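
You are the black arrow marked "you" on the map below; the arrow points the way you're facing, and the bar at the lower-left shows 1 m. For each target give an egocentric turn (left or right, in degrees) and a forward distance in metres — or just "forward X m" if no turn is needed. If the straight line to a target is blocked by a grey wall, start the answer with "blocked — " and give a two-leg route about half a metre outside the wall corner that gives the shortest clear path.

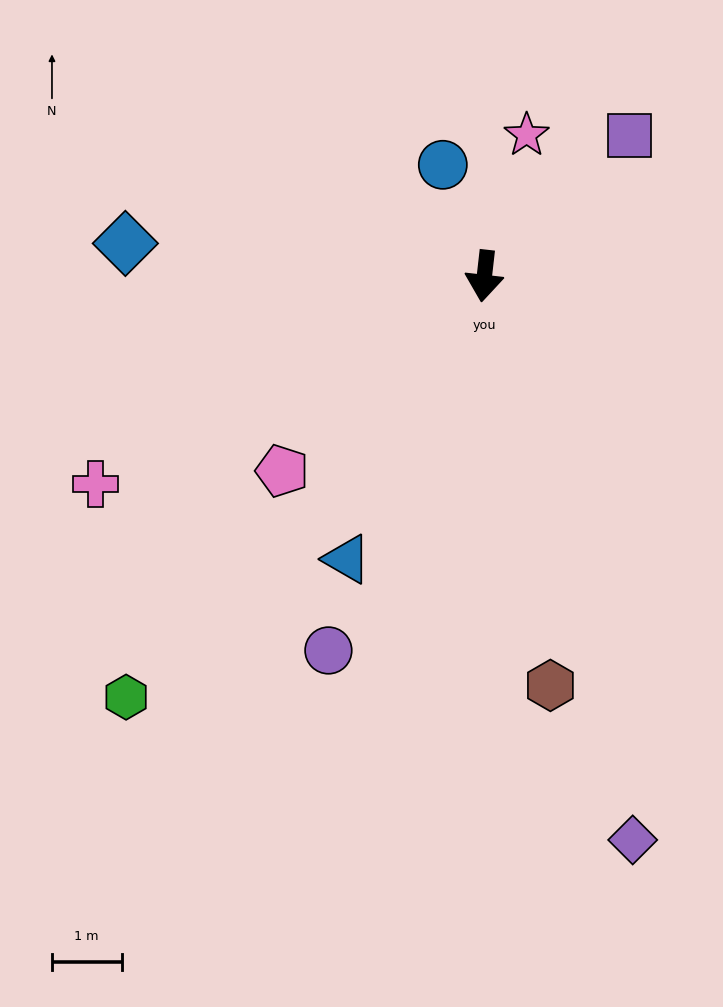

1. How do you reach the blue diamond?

turn right 89°, forward 5.2 m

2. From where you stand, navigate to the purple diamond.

turn left 21°, forward 8.4 m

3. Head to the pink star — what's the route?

turn left 170°, forward 2.1 m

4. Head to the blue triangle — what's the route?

turn right 19°, forward 4.5 m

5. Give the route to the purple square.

turn left 141°, forward 2.9 m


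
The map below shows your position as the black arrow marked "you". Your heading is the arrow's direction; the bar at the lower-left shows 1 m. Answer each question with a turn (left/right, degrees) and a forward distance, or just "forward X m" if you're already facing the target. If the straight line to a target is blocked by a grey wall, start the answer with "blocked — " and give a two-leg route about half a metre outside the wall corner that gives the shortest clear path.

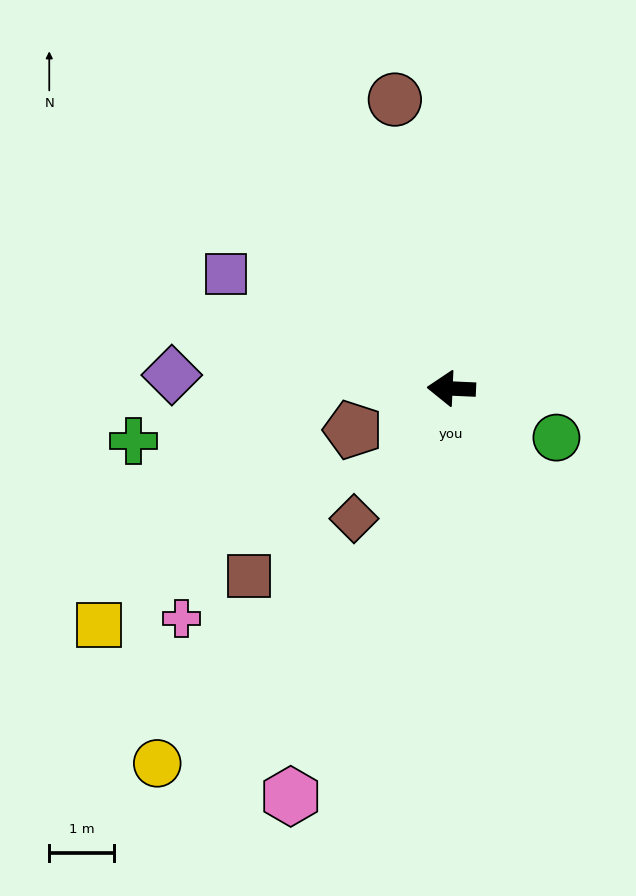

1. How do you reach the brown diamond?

turn left 56°, forward 2.5 m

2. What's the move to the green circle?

turn left 158°, forward 1.8 m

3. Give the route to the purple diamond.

forward 4.3 m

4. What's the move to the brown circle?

turn right 76°, forward 4.6 m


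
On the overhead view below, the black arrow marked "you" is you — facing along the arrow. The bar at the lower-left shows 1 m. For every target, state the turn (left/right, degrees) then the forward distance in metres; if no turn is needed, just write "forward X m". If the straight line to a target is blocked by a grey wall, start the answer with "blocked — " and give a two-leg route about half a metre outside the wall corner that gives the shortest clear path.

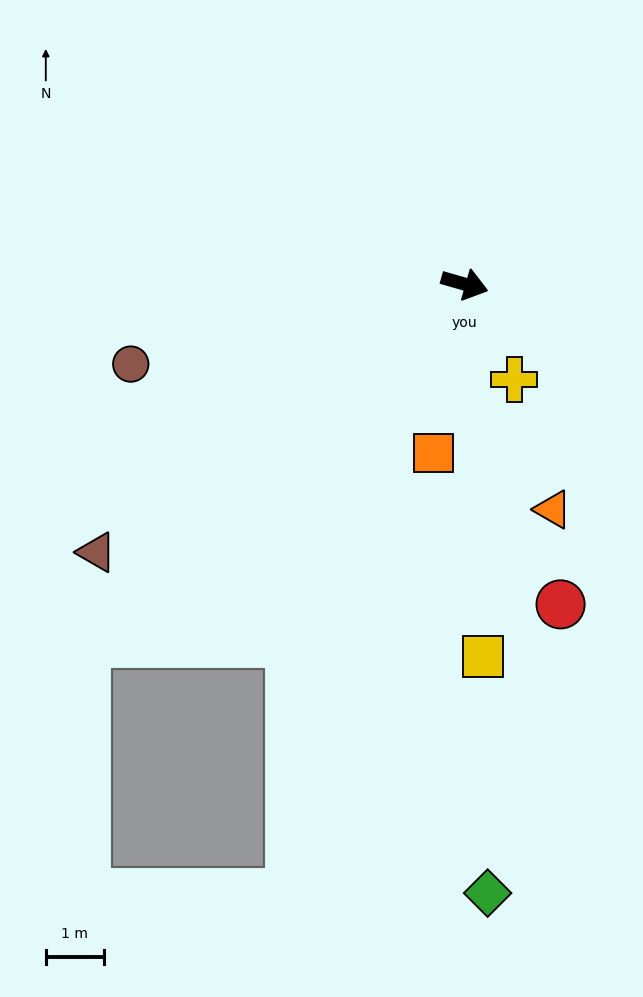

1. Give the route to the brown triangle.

turn right 128°, forward 7.9 m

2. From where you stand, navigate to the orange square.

turn right 84°, forward 3.0 m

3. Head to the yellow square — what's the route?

turn right 71°, forward 6.5 m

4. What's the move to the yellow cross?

turn right 47°, forward 1.9 m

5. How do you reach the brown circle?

turn right 151°, forward 5.9 m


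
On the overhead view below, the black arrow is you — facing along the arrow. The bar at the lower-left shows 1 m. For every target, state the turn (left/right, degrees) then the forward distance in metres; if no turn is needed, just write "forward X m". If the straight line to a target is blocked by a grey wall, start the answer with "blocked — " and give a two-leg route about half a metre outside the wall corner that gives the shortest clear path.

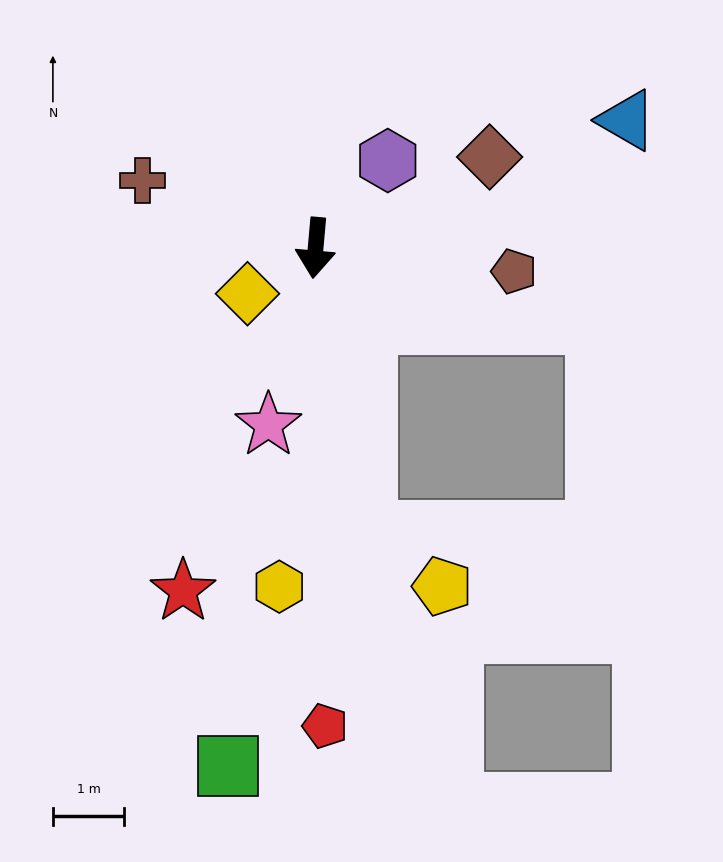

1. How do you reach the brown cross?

turn right 106°, forward 2.6 m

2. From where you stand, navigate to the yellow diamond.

turn right 51°, forward 1.1 m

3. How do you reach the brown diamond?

turn left 123°, forward 2.7 m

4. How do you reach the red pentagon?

turn left 6°, forward 6.7 m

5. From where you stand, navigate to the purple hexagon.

turn left 146°, forward 1.6 m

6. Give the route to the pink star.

turn right 10°, forward 2.6 m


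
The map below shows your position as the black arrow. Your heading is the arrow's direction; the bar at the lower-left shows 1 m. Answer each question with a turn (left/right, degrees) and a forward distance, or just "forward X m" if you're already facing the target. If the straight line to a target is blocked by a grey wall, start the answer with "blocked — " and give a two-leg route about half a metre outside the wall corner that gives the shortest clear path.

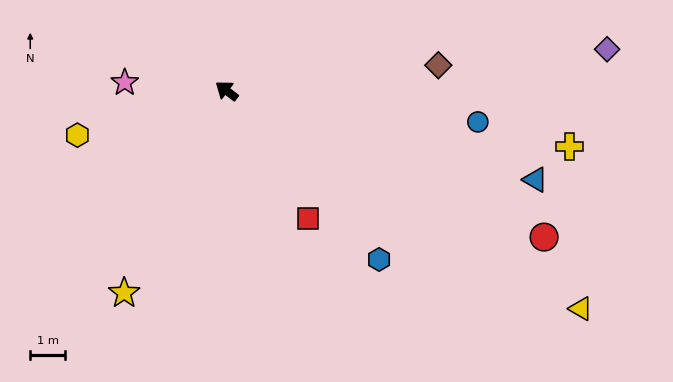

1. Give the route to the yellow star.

turn left 100°, forward 6.5 m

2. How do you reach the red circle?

turn right 167°, forward 10.0 m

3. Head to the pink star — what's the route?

turn left 33°, forward 2.9 m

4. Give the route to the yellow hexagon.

turn left 54°, forward 4.4 m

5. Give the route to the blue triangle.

turn right 159°, forward 9.2 m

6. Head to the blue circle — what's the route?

turn right 150°, forward 7.2 m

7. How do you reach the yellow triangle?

turn right 174°, forward 11.9 m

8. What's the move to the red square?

turn left 160°, forward 4.3 m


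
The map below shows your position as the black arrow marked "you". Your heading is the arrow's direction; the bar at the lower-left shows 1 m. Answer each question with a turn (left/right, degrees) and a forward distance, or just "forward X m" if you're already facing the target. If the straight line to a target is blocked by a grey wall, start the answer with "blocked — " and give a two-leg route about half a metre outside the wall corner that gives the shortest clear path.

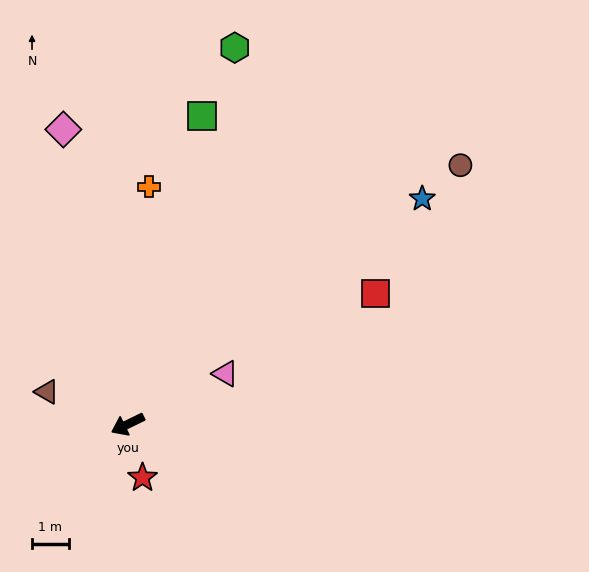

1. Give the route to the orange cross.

turn right 121°, forward 6.5 m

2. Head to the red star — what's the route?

turn left 80°, forward 1.5 m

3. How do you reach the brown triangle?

turn right 48°, forward 2.4 m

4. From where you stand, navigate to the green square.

turn right 130°, forward 8.6 m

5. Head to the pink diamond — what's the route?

turn right 104°, forward 8.2 m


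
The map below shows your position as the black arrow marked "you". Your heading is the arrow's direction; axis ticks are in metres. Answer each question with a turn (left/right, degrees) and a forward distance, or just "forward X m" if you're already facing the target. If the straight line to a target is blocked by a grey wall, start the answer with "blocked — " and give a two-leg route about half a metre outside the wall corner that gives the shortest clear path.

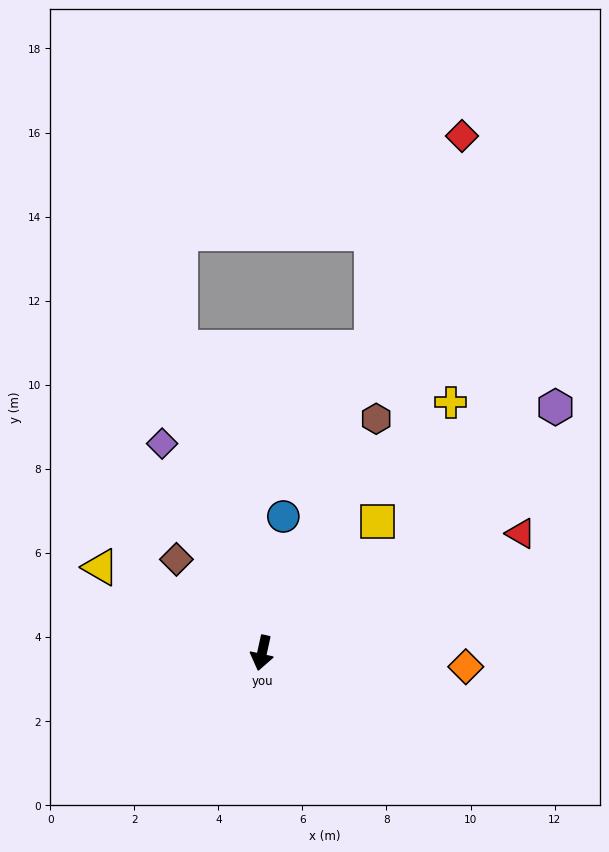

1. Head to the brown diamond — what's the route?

turn right 125°, forward 3.0 m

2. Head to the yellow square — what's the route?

turn left 151°, forward 4.2 m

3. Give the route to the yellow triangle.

turn right 106°, forward 4.3 m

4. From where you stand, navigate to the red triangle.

turn left 127°, forward 6.8 m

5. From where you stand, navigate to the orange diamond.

turn left 99°, forward 4.9 m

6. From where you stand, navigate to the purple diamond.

turn right 142°, forward 5.5 m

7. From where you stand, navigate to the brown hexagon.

turn left 166°, forward 6.2 m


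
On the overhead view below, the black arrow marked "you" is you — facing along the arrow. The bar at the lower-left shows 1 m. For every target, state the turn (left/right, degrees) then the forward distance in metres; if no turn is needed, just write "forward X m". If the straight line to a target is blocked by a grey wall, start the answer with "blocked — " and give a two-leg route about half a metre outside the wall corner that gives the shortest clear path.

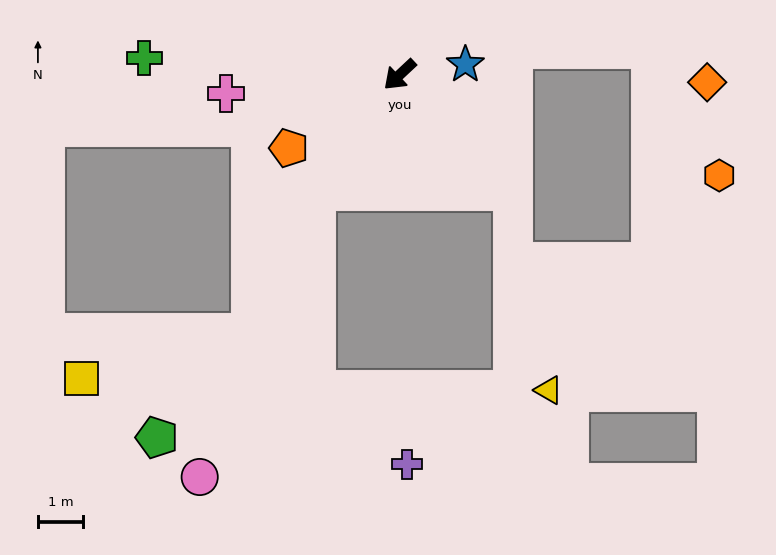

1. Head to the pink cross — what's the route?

turn right 37°, forward 3.8 m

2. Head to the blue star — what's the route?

turn left 146°, forward 1.5 m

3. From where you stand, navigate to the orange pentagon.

turn right 10°, forward 2.9 m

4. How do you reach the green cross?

turn right 47°, forward 5.6 m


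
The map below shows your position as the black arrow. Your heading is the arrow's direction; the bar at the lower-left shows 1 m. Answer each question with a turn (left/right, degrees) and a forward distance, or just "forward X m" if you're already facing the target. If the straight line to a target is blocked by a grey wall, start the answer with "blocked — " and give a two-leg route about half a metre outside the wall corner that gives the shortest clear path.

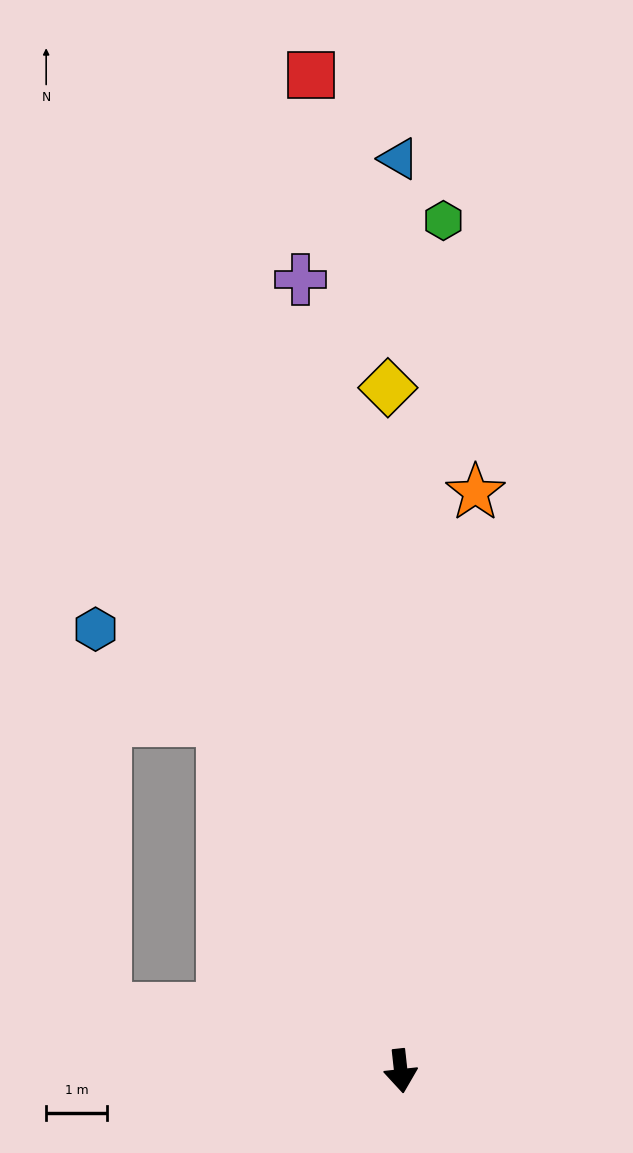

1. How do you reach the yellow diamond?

turn left 175°, forward 11.3 m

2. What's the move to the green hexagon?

turn left 171°, forward 14.1 m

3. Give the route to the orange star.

turn left 166°, forward 9.6 m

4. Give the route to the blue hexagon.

blocked — turn right 159°, forward 6.5 m, then turn left 27°, forward 2.6 m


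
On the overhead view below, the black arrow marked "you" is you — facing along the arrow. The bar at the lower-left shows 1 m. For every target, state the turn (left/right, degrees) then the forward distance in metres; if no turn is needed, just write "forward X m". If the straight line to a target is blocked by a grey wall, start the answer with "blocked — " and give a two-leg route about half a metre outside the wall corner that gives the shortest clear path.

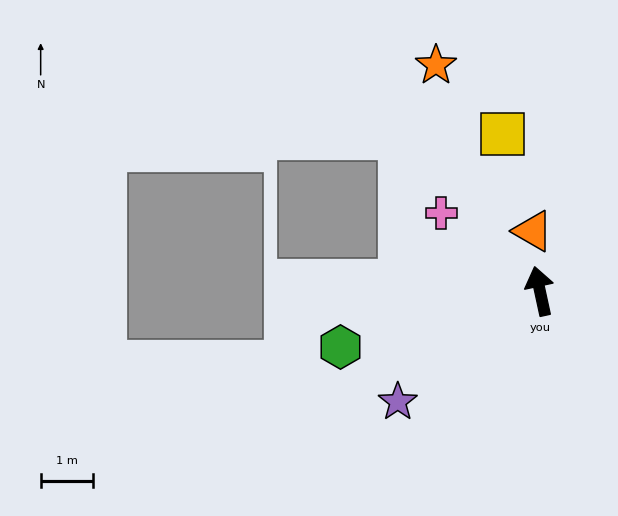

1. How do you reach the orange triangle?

turn right 6°, forward 1.1 m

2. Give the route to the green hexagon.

turn left 93°, forward 3.9 m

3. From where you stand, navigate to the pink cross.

turn left 39°, forward 2.4 m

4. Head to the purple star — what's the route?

turn left 116°, forward 3.4 m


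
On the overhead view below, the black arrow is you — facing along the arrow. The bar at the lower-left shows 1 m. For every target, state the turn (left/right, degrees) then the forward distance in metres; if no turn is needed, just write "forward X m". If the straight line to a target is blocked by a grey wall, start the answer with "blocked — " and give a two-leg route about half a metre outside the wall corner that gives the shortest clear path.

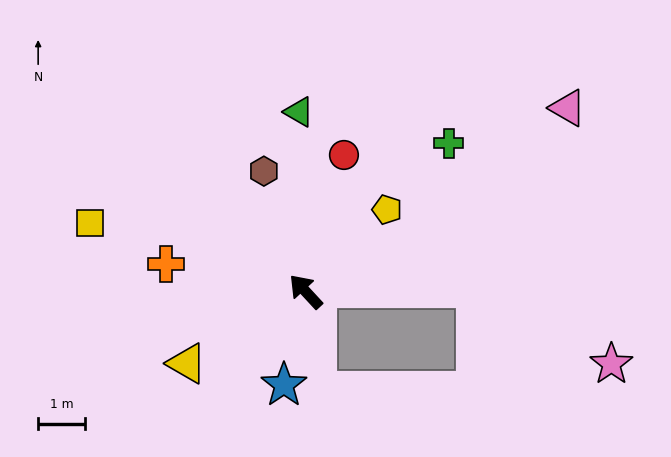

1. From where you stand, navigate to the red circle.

turn right 58°, forward 3.0 m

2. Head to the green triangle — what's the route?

turn right 41°, forward 3.8 m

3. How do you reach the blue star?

turn left 124°, forward 2.0 m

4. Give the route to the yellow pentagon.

turn right 88°, forward 2.4 m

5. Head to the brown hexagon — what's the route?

turn right 24°, forward 2.7 m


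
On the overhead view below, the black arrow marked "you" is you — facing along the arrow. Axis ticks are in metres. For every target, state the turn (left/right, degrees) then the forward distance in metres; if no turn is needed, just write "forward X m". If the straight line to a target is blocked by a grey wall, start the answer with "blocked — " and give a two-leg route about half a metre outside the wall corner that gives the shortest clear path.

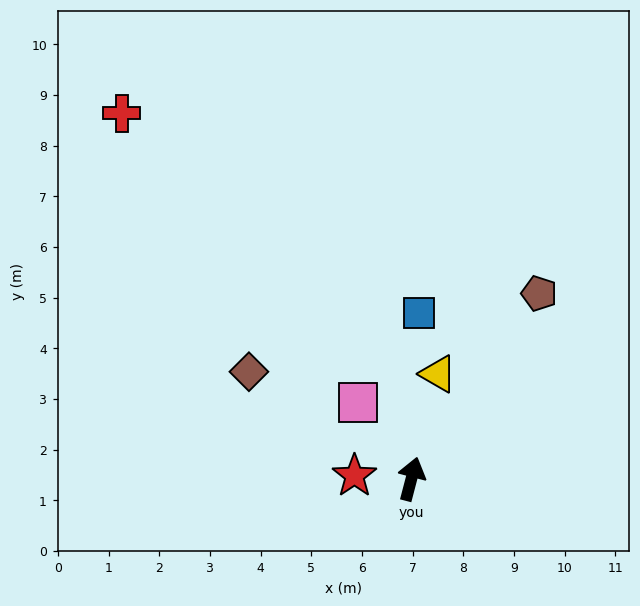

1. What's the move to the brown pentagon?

turn right 20°, forward 4.4 m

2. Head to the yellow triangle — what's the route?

forward 2.1 m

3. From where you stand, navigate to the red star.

turn left 101°, forward 1.1 m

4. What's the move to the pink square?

turn left 50°, forward 1.8 m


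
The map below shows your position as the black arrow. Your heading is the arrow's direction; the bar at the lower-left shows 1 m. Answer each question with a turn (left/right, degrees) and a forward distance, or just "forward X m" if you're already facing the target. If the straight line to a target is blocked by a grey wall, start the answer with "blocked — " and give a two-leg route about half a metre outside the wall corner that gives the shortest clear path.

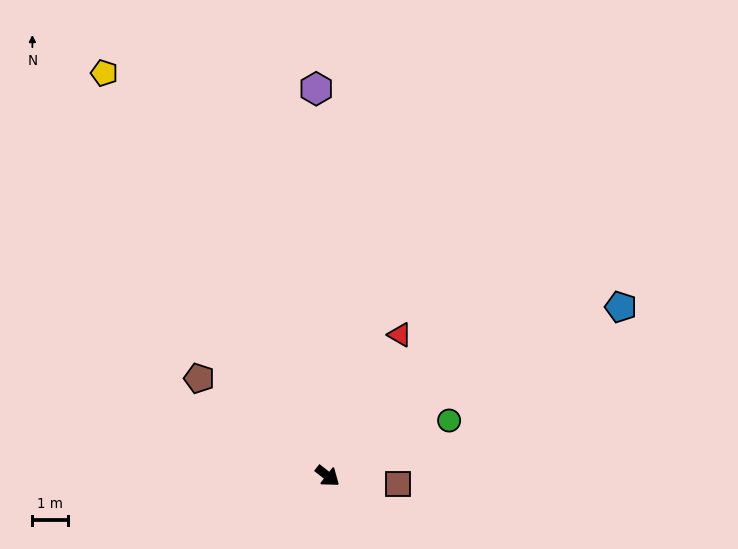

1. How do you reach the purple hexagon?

turn left 130°, forward 10.8 m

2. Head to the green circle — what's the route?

turn left 63°, forward 3.7 m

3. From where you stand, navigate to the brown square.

turn left 32°, forward 2.0 m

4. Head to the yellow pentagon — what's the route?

turn left 157°, forward 12.8 m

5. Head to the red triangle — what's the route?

turn left 101°, forward 4.4 m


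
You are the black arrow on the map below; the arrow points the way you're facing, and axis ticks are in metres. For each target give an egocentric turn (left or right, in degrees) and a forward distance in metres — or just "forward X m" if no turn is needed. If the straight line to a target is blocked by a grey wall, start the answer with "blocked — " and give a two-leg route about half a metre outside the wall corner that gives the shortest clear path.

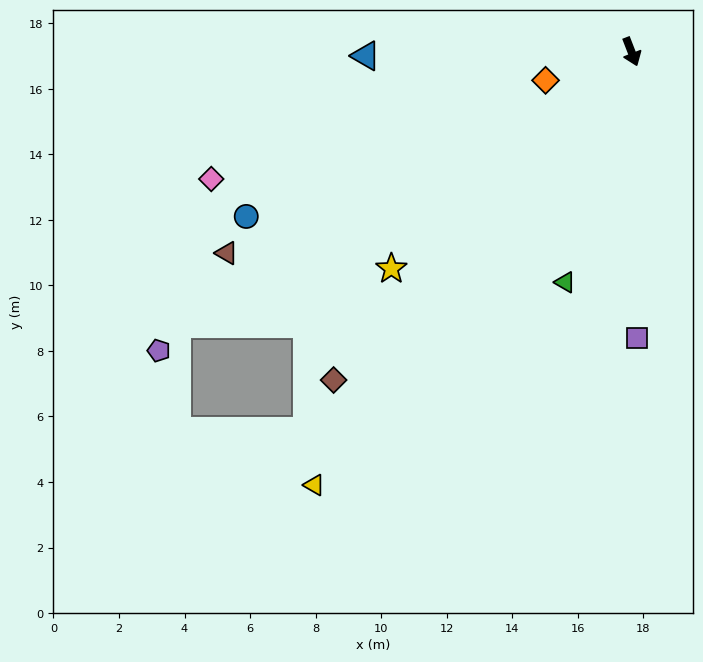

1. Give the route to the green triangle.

turn right 37°, forward 7.3 m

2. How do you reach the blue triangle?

turn right 110°, forward 8.1 m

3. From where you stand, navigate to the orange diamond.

turn right 93°, forward 2.8 m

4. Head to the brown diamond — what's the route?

turn right 63°, forward 13.5 m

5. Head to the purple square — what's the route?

turn right 20°, forward 8.7 m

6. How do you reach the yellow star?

turn right 69°, forward 9.9 m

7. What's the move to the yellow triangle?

turn right 57°, forward 16.4 m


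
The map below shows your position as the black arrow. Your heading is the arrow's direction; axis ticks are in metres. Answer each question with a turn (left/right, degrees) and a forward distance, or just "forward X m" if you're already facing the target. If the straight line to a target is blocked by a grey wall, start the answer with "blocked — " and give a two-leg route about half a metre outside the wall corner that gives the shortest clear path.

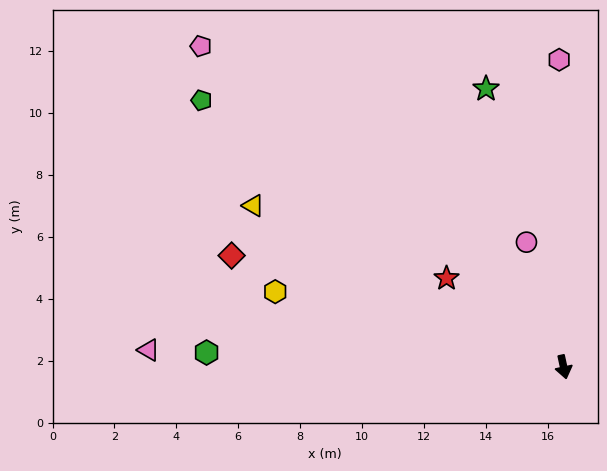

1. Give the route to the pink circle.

turn right 176°, forward 4.2 m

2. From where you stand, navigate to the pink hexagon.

turn left 169°, forward 9.9 m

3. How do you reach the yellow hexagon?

turn right 117°, forward 9.6 m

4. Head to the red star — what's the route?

turn right 139°, forward 4.7 m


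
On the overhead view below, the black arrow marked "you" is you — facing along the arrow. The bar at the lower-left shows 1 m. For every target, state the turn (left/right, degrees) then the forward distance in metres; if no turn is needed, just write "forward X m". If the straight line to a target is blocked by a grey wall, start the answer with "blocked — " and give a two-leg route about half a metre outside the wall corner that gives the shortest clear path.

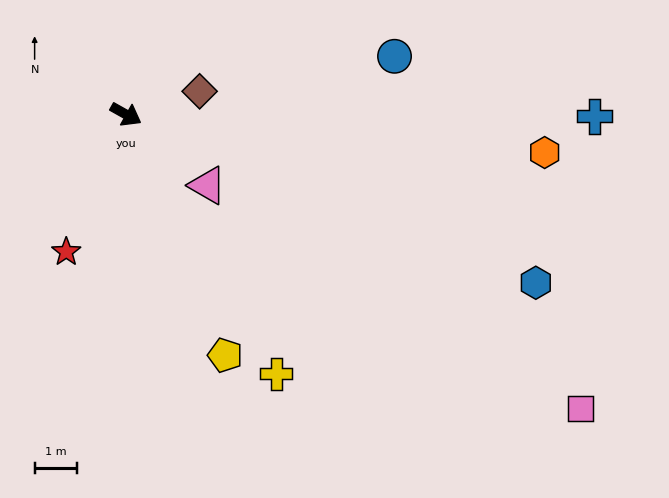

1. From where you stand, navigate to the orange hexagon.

turn left 24°, forward 9.8 m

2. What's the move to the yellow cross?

turn right 31°, forward 7.0 m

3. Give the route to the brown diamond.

turn left 47°, forward 1.8 m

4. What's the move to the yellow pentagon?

turn right 38°, forward 6.1 m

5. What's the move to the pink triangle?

turn right 12°, forward 2.5 m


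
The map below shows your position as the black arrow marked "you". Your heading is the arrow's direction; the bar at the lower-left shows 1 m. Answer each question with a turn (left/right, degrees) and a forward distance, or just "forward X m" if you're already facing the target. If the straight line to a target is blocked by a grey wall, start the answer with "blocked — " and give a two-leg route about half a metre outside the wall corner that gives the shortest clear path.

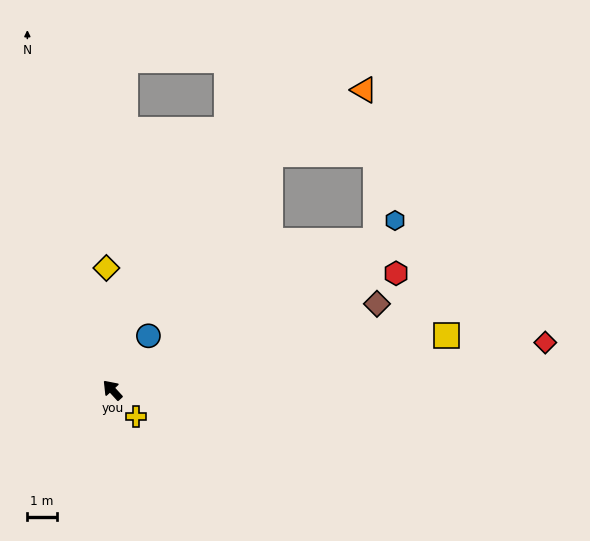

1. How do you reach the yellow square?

turn right 123°, forward 11.5 m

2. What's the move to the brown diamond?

turn right 114°, forward 9.4 m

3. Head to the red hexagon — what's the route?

turn right 110°, forward 10.4 m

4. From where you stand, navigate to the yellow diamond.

turn right 40°, forward 4.1 m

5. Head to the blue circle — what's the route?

turn right 76°, forward 2.2 m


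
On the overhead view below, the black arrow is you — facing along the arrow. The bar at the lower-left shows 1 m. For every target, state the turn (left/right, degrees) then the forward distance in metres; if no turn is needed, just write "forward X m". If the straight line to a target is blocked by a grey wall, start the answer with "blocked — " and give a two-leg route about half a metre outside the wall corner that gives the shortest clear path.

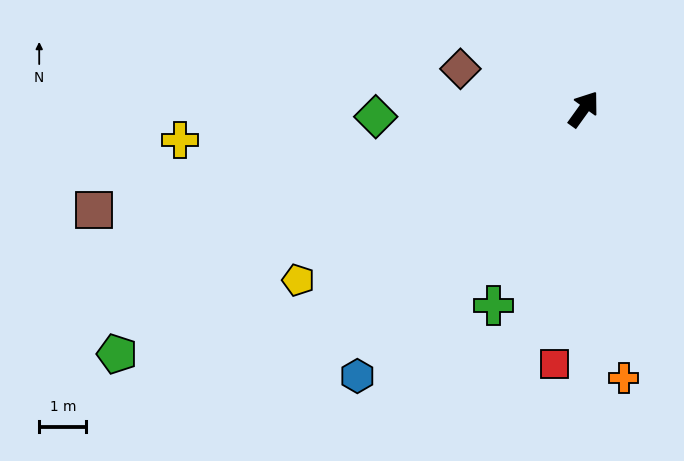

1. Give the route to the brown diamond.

turn left 108°, forward 2.8 m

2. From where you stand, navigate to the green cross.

turn right 169°, forward 4.6 m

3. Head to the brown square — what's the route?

turn left 137°, forward 10.6 m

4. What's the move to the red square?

turn right 151°, forward 5.4 m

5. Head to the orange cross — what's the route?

turn right 136°, forward 5.8 m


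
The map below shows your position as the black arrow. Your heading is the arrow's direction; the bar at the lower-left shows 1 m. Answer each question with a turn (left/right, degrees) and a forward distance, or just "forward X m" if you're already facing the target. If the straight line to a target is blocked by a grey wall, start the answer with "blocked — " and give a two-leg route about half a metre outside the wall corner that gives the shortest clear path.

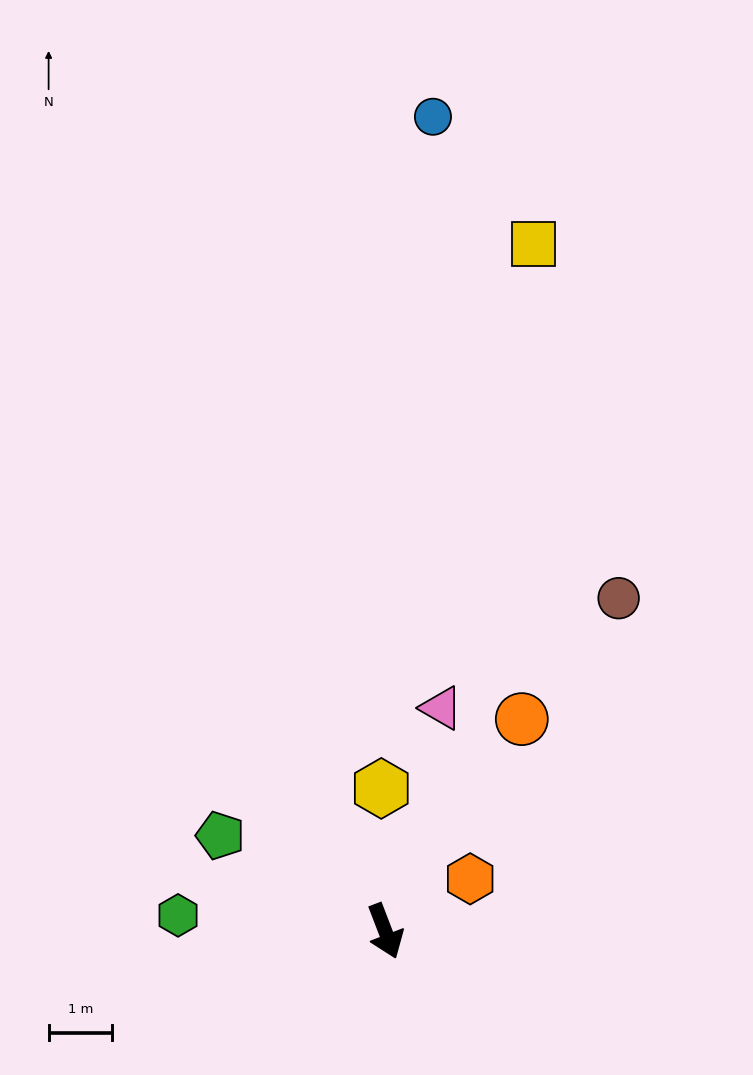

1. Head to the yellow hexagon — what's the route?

turn left 161°, forward 2.2 m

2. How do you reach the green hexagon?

turn right 115°, forward 3.3 m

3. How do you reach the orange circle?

turn left 126°, forward 4.0 m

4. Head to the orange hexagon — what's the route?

turn left 101°, forward 1.6 m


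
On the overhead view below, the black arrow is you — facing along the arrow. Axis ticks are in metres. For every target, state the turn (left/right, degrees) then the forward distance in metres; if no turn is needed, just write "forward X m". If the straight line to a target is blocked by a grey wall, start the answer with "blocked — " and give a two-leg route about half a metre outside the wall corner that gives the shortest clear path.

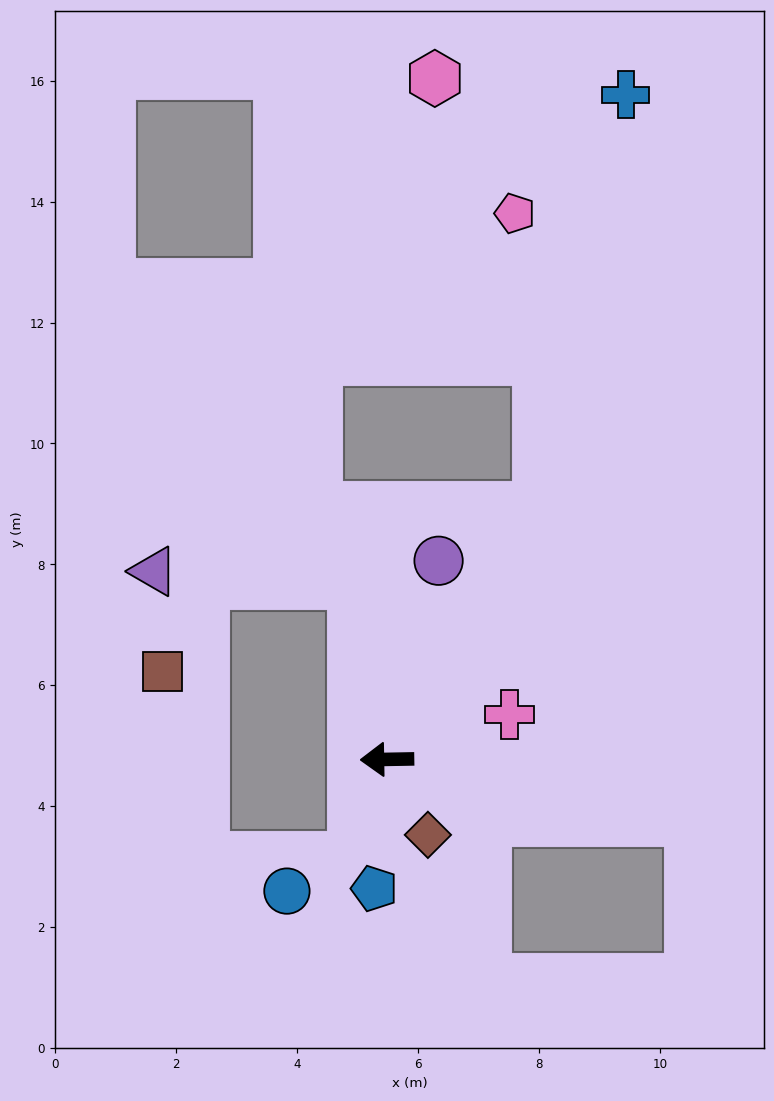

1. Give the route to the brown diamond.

turn left 117°, forward 1.4 m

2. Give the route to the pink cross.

turn right 161°, forward 2.2 m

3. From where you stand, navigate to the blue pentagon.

turn left 83°, forward 2.1 m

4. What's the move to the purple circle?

turn right 106°, forward 3.4 m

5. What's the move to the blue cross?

blocked — turn right 122°, forward 4.9 m, then turn left 19°, forward 7.0 m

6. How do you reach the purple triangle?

blocked — turn right 80°, forward 3.0 m, then turn left 75°, forward 3.3 m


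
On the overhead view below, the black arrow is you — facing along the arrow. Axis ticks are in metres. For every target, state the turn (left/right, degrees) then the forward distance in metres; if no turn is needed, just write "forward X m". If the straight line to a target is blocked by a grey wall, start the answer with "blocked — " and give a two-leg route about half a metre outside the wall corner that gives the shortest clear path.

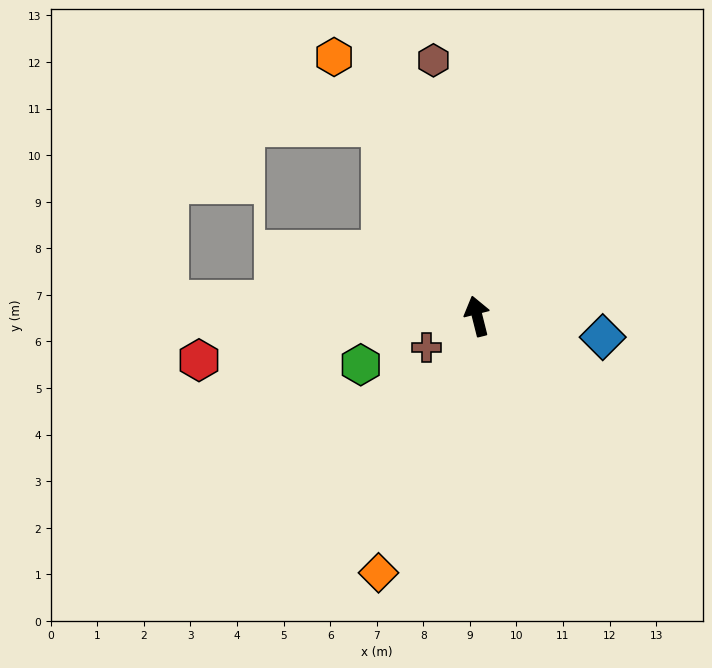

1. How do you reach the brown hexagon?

turn right 4°, forward 5.6 m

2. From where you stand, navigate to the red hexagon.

turn left 85°, forward 6.0 m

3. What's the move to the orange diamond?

turn left 145°, forward 5.9 m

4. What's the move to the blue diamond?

turn right 114°, forward 2.7 m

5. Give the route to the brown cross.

turn left 108°, forward 1.3 m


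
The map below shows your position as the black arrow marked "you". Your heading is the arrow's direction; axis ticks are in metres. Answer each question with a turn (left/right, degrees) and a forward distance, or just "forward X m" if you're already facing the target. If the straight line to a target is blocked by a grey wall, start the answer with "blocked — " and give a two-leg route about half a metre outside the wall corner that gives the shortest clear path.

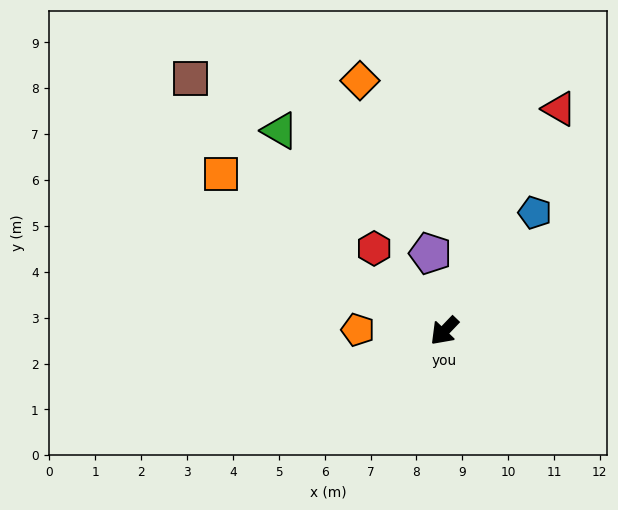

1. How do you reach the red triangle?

turn right 164°, forward 5.5 m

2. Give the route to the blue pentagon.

turn right 174°, forward 3.2 m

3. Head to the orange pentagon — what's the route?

turn right 47°, forward 1.9 m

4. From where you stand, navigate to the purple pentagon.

turn right 126°, forward 1.7 m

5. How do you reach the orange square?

turn right 81°, forward 6.0 m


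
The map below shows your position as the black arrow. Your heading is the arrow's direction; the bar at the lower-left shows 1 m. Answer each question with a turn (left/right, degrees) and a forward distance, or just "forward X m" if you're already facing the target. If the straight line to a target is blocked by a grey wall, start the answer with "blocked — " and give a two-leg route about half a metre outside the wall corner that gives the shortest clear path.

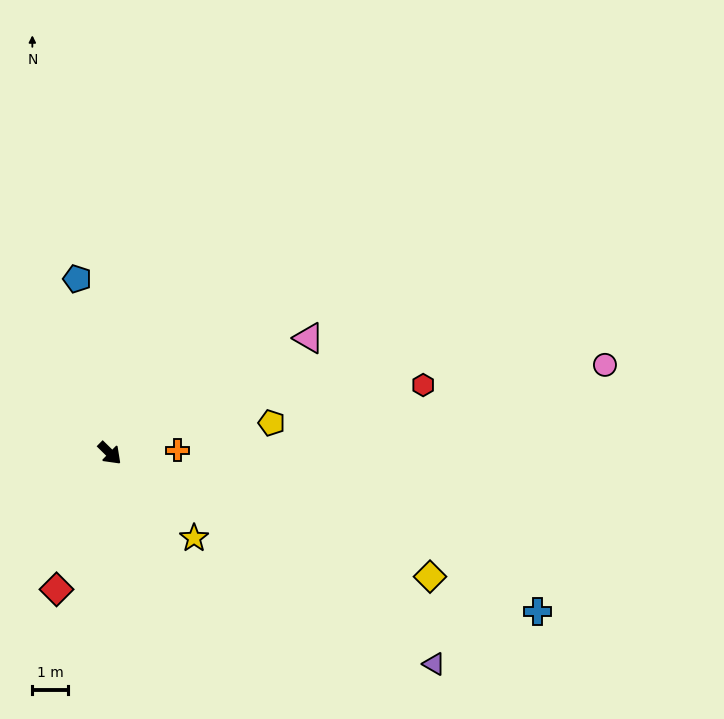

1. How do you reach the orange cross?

turn left 47°, forward 1.9 m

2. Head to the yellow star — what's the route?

forward 3.4 m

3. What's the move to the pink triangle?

turn left 75°, forward 6.5 m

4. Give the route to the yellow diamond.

turn left 23°, forward 9.7 m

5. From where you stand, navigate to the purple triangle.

turn left 11°, forward 10.9 m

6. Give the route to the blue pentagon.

turn left 145°, forward 5.0 m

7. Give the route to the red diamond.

turn right 67°, forward 4.1 m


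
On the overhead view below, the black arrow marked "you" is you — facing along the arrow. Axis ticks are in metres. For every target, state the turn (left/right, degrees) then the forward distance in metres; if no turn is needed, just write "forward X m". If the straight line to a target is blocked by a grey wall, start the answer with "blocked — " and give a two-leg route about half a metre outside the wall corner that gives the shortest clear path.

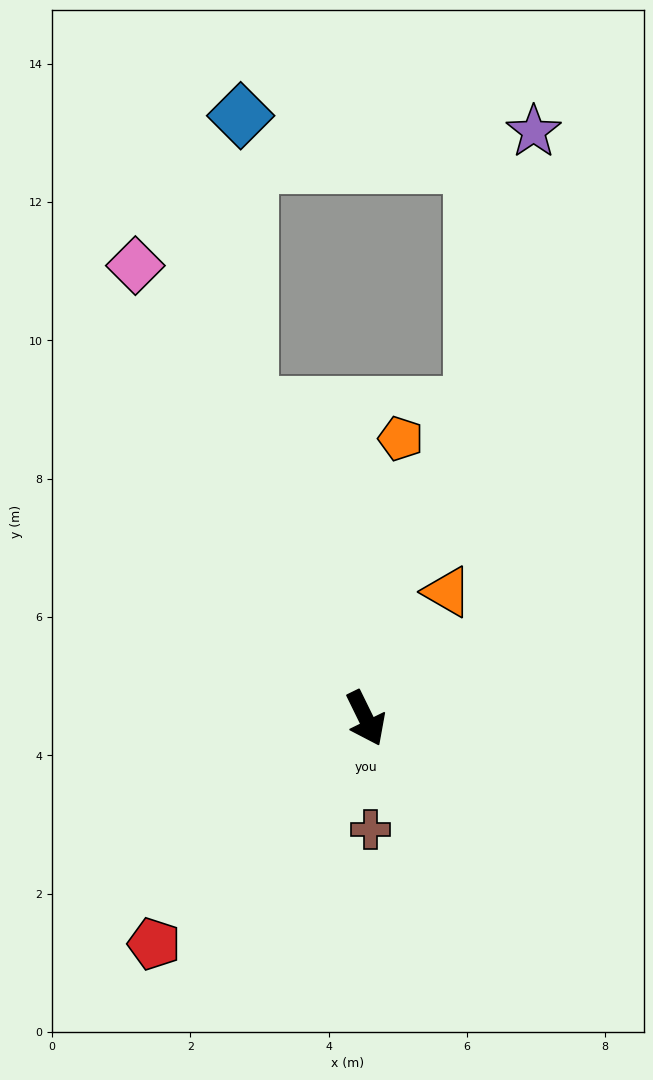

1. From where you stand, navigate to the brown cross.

turn right 24°, forward 1.6 m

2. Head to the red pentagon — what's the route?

turn right 69°, forward 4.5 m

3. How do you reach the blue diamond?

blocked — turn left 174°, forward 4.8 m, then turn right 18°, forward 4.2 m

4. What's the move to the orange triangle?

turn left 121°, forward 2.2 m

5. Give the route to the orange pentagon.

turn left 147°, forward 4.1 m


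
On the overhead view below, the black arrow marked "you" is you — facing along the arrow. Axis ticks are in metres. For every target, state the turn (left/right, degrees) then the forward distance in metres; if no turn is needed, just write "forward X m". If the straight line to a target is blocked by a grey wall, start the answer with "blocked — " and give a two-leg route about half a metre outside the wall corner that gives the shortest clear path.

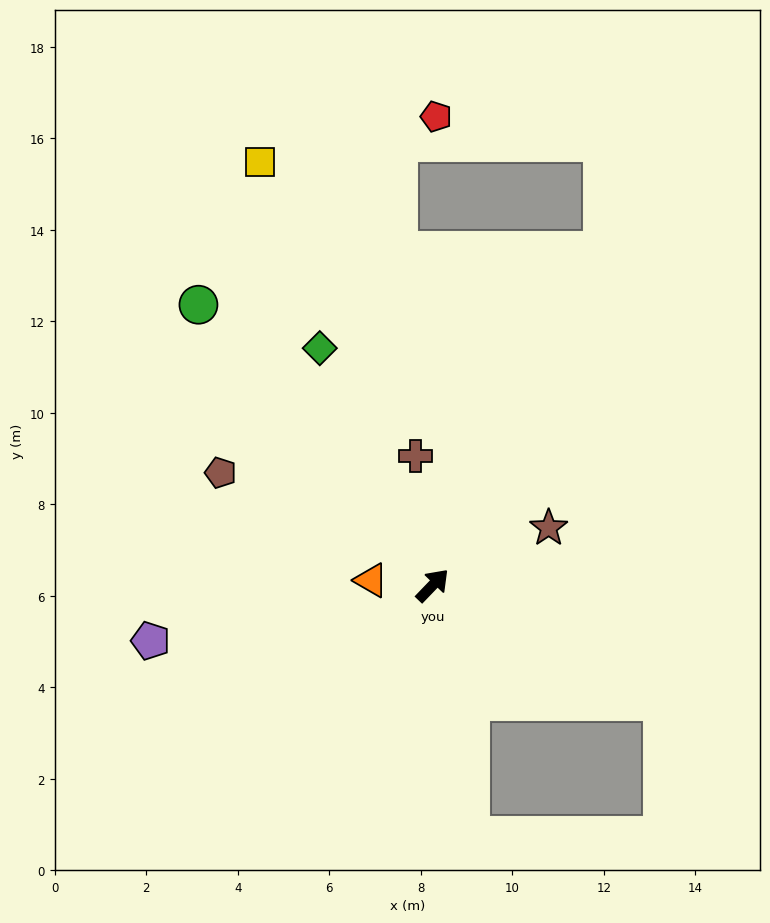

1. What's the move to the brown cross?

turn left 51°, forward 2.8 m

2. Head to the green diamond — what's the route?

turn left 69°, forward 5.7 m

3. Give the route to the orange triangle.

turn left 129°, forward 1.3 m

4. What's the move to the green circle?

turn left 84°, forward 8.0 m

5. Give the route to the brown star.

turn right 20°, forward 2.8 m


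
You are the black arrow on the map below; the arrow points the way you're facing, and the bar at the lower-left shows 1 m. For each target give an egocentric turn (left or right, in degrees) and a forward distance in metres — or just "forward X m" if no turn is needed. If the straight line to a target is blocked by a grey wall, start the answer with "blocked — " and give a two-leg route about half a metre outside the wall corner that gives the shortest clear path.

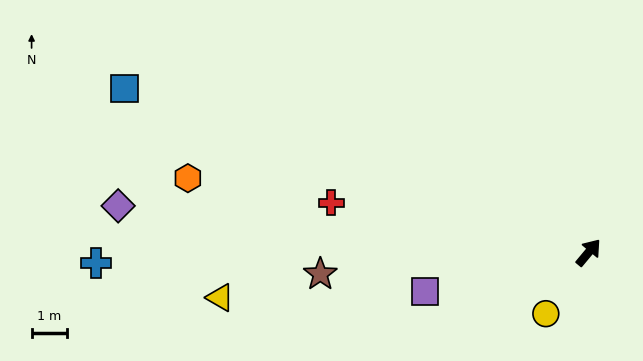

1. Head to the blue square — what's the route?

turn left 110°, forward 13.7 m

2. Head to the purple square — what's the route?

turn left 143°, forward 4.7 m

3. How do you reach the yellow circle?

turn right 175°, forward 2.1 m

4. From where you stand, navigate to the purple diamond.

turn left 124°, forward 13.2 m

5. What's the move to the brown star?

turn left 134°, forward 7.5 m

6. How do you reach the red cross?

turn left 119°, forward 7.3 m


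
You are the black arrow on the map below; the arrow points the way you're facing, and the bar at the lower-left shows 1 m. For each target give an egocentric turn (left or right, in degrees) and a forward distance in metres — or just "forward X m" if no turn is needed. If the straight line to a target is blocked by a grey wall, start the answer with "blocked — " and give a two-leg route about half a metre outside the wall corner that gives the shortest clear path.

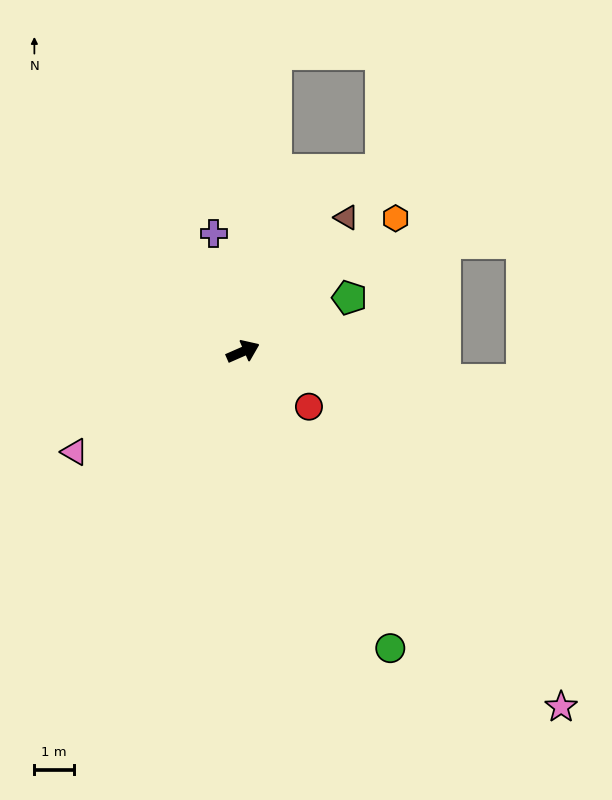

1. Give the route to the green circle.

turn right 87°, forward 8.4 m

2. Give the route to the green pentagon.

turn left 3°, forward 3.0 m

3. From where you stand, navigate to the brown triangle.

turn left 29°, forward 4.3 m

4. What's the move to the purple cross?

turn left 80°, forward 3.1 m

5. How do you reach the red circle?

turn right 64°, forward 2.2 m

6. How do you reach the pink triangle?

turn right 173°, forward 4.9 m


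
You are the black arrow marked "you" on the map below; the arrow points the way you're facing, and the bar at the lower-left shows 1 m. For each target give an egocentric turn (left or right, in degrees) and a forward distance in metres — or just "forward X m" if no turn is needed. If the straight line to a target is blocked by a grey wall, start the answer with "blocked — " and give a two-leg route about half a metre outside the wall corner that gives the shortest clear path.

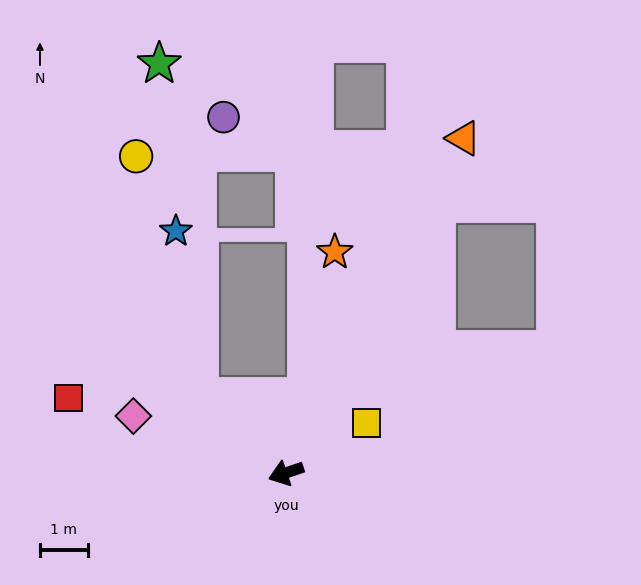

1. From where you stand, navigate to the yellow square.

turn right 167°, forward 2.0 m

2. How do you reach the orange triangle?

turn right 137°, forward 7.9 m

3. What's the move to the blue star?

blocked — turn right 60°, forward 2.4 m, then turn right 41°, forward 3.5 m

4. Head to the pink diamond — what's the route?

turn right 39°, forward 3.4 m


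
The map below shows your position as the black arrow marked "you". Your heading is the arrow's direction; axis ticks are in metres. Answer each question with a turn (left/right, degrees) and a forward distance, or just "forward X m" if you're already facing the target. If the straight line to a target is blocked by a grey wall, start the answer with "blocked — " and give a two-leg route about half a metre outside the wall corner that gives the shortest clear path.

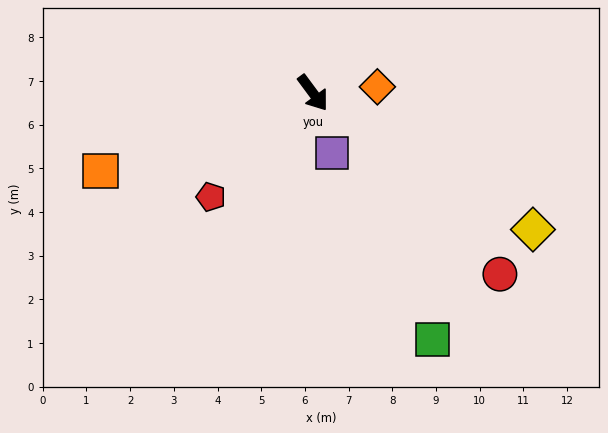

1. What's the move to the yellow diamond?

turn left 22°, forward 5.9 m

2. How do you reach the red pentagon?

turn right 81°, forward 3.3 m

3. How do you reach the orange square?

turn right 106°, forward 5.2 m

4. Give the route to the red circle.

turn left 9°, forward 6.0 m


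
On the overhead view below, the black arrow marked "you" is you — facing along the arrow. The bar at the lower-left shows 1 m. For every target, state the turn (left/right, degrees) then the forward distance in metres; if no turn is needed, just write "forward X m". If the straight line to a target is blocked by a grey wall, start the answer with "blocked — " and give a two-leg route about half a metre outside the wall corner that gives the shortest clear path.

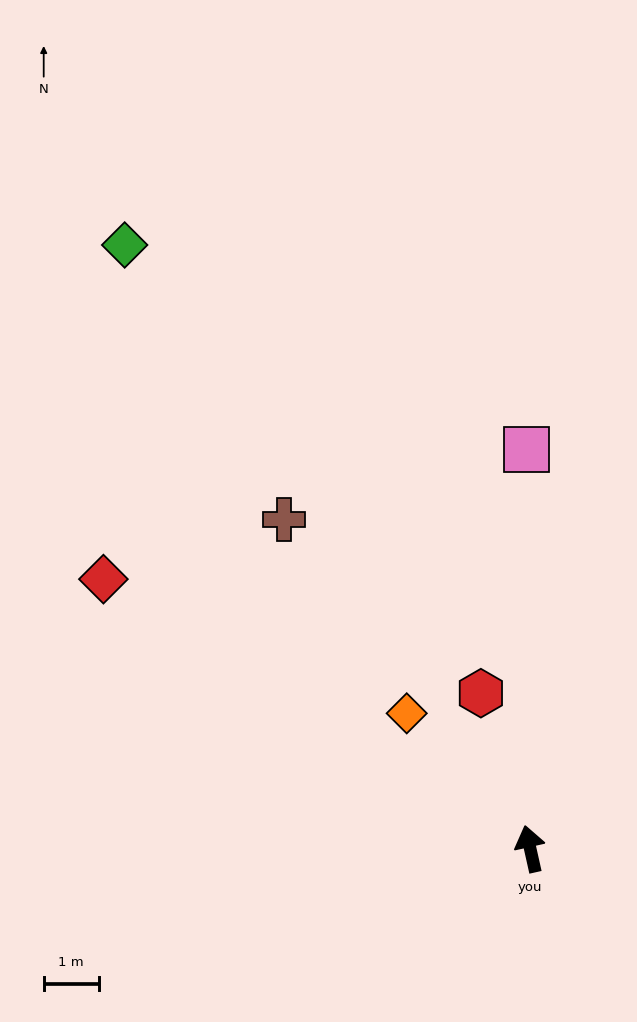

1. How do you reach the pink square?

turn right 12°, forward 7.2 m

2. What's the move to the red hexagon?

turn left 5°, forward 3.0 m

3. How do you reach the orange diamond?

turn left 30°, forward 3.3 m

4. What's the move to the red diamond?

turn left 45°, forward 9.2 m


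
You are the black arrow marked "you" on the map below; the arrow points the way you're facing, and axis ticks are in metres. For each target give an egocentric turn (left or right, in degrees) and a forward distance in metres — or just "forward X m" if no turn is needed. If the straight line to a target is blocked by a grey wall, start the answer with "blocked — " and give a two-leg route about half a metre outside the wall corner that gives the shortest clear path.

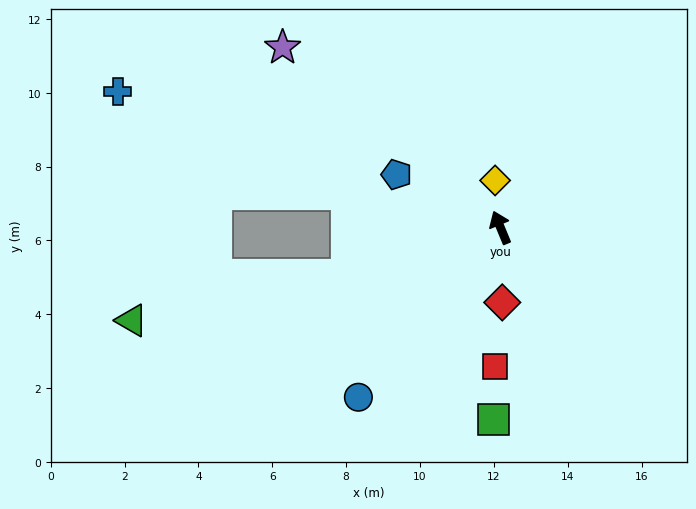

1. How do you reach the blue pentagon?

turn left 40°, forward 3.2 m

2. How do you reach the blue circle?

turn left 118°, forward 6.0 m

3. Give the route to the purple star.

turn left 28°, forward 7.7 m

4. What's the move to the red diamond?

turn left 159°, forward 2.0 m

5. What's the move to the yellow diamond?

turn right 16°, forward 1.3 m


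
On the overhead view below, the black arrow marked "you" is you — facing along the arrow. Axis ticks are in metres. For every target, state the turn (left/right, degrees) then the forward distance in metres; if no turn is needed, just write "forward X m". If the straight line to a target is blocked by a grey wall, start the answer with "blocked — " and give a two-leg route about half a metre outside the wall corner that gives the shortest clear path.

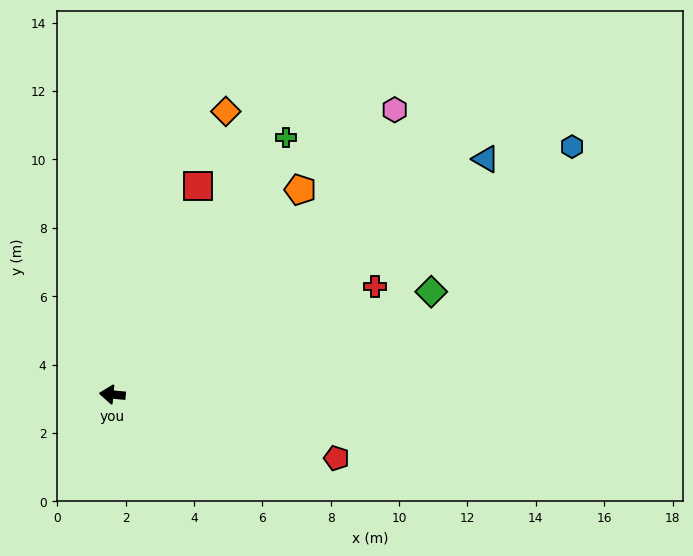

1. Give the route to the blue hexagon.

turn right 146°, forward 15.3 m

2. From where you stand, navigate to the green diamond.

turn right 157°, forward 9.8 m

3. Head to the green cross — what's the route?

turn right 119°, forward 9.1 m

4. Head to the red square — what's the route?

turn right 107°, forward 6.6 m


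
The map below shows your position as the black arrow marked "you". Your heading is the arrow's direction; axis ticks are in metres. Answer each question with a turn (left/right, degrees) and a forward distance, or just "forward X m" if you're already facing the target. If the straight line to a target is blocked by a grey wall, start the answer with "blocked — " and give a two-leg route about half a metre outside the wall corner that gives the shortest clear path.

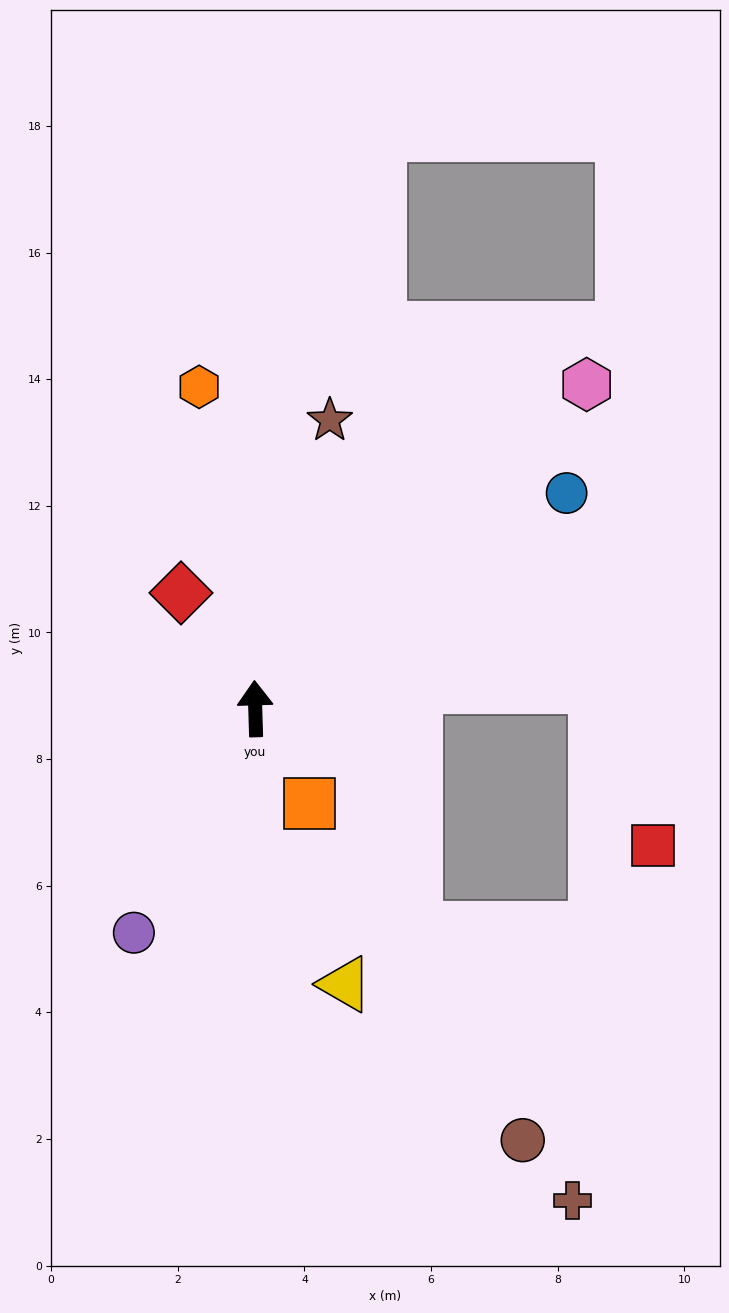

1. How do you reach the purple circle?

turn left 150°, forward 4.0 m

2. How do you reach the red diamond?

turn left 31°, forward 2.2 m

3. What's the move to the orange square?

turn right 152°, forward 1.7 m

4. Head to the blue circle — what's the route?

turn right 57°, forward 6.0 m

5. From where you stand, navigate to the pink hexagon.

turn right 47°, forward 7.3 m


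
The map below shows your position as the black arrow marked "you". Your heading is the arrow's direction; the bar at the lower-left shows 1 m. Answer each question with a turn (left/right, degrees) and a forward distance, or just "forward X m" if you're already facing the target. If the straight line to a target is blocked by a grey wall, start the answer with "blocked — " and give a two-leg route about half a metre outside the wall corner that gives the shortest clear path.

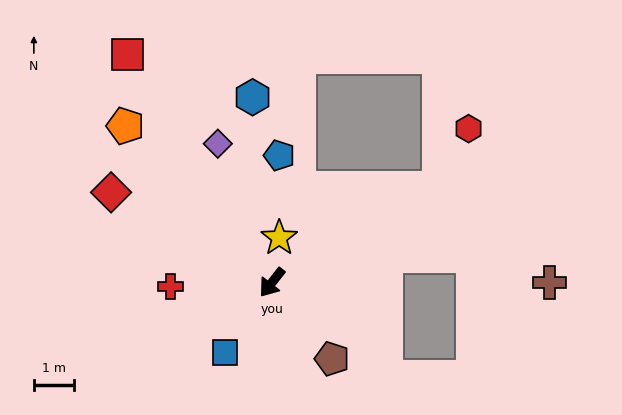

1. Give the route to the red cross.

turn right 50°, forward 2.5 m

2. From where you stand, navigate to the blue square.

turn left 4°, forward 2.1 m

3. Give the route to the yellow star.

turn right 151°, forward 1.1 m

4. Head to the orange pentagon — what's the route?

turn right 99°, forward 5.4 m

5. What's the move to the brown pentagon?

turn left 76°, forward 2.4 m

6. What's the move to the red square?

turn right 110°, forward 6.8 m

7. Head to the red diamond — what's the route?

turn right 81°, forward 4.6 m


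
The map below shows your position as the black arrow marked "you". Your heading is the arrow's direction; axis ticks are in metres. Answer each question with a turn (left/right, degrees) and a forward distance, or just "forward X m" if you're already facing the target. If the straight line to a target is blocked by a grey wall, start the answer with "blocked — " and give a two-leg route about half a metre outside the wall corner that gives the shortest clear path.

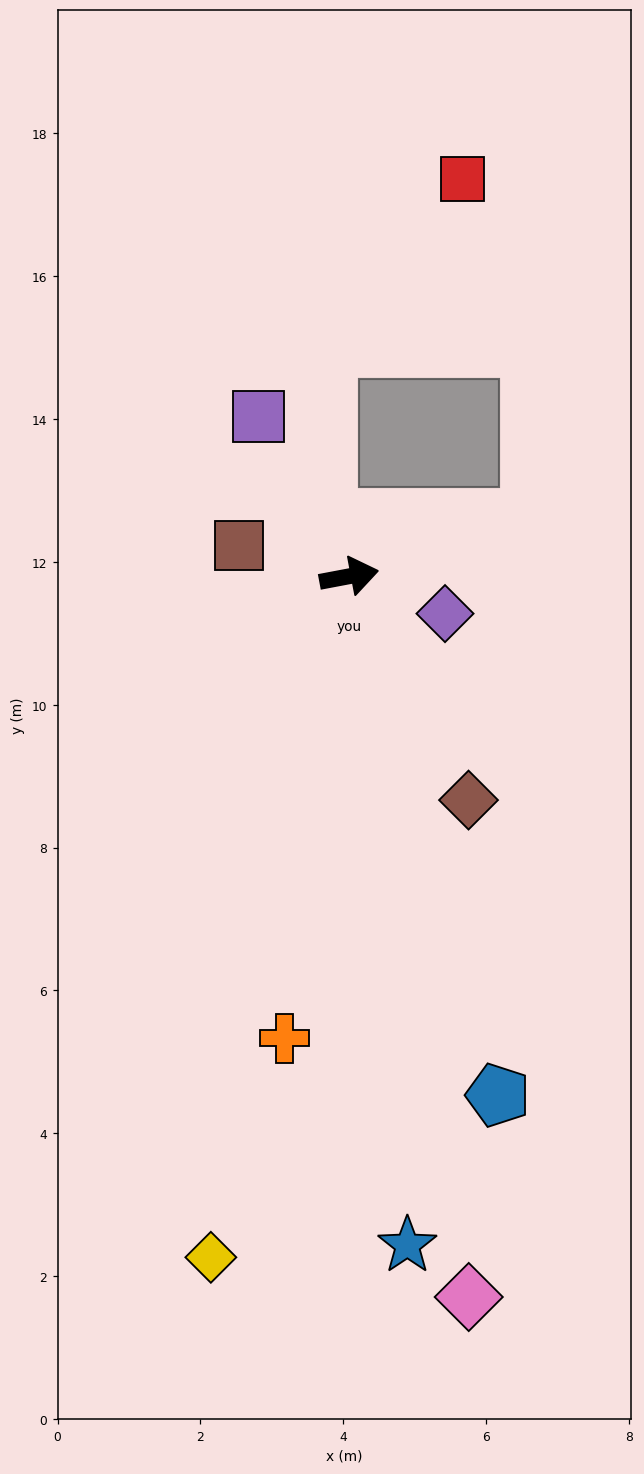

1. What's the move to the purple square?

turn left 109°, forward 2.6 m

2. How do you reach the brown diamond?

turn right 73°, forward 3.6 m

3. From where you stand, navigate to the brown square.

turn left 154°, forward 1.6 m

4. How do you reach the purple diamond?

turn right 32°, forward 1.4 m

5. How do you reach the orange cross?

turn right 109°, forward 6.5 m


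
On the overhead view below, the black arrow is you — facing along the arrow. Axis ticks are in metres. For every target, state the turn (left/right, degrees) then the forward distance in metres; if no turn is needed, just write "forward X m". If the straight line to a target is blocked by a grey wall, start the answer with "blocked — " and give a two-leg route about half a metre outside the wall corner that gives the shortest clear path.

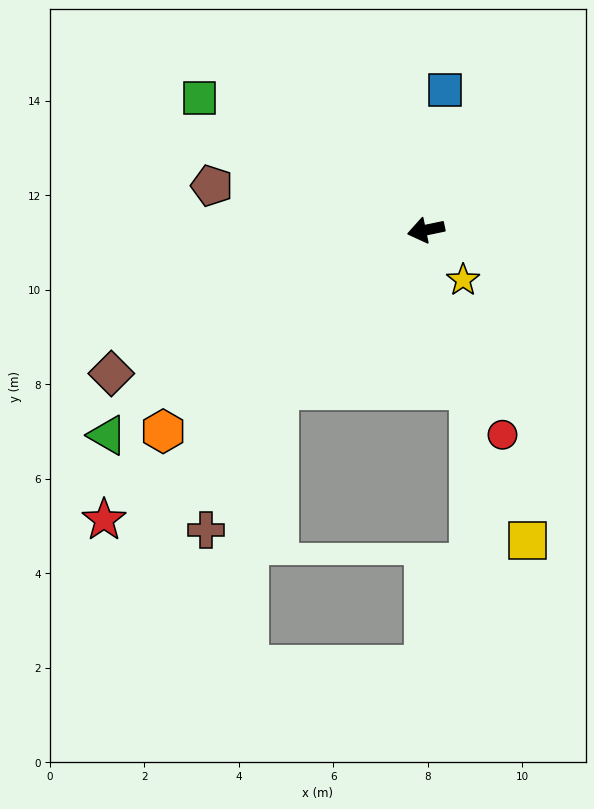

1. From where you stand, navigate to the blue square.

turn right 109°, forward 3.0 m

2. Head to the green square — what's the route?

turn right 42°, forward 5.5 m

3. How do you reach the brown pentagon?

turn right 23°, forward 4.6 m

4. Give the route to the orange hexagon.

turn left 26°, forward 7.0 m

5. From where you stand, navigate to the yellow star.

turn left 115°, forward 1.3 m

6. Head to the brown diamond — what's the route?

turn left 13°, forward 7.3 m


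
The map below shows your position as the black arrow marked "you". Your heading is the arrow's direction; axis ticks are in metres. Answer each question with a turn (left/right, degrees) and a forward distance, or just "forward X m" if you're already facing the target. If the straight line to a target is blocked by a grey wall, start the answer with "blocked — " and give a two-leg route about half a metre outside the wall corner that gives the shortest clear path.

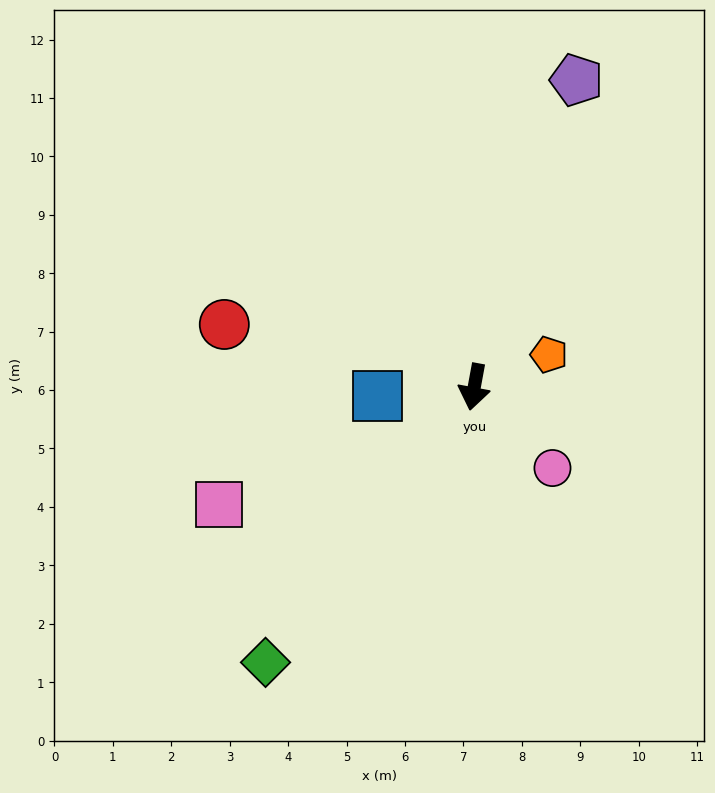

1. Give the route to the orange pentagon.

turn left 124°, forward 1.4 m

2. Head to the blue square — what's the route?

turn right 74°, forward 1.7 m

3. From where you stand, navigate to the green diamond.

turn right 27°, forward 5.9 m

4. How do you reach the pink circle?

turn left 54°, forward 1.9 m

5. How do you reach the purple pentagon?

turn left 172°, forward 5.5 m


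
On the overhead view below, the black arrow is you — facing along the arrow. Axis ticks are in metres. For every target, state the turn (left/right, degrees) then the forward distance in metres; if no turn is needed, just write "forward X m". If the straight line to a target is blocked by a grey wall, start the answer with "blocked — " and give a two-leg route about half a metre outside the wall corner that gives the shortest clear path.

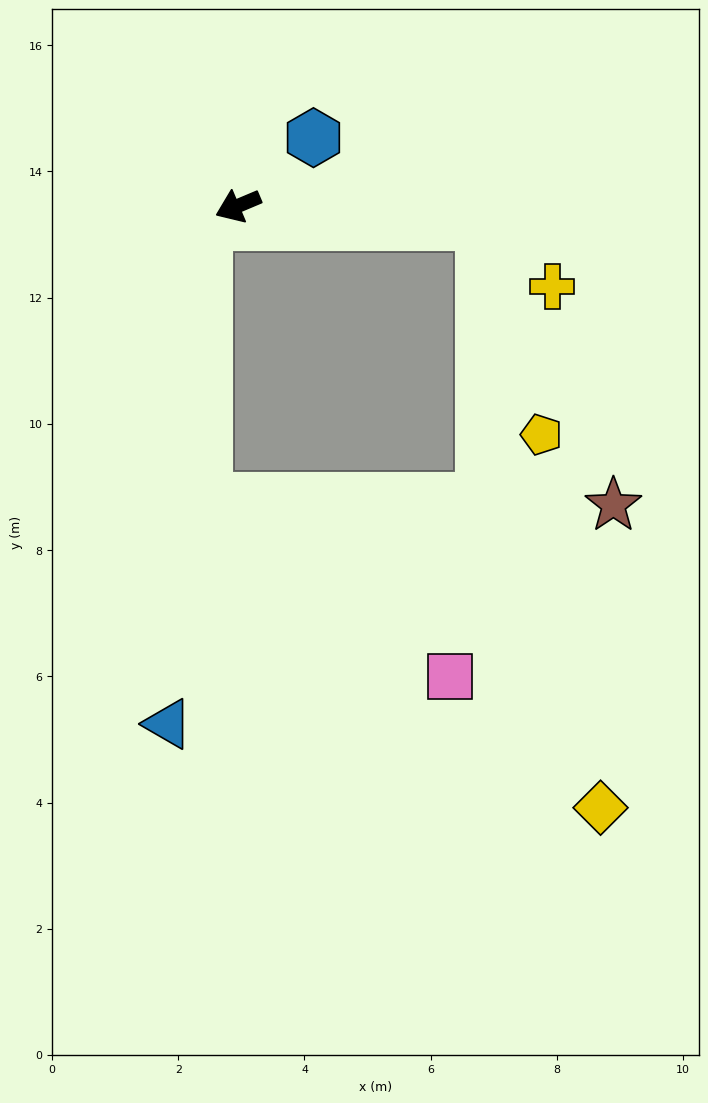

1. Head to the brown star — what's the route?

blocked — turn left 153°, forward 3.9 m, then turn right 61°, forward 4.9 m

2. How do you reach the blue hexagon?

turn right 161°, forward 1.6 m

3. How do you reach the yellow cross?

blocked — turn left 153°, forward 3.9 m, then turn right 38°, forward 1.5 m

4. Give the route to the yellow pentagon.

blocked — turn left 153°, forward 3.9 m, then turn right 70°, forward 3.5 m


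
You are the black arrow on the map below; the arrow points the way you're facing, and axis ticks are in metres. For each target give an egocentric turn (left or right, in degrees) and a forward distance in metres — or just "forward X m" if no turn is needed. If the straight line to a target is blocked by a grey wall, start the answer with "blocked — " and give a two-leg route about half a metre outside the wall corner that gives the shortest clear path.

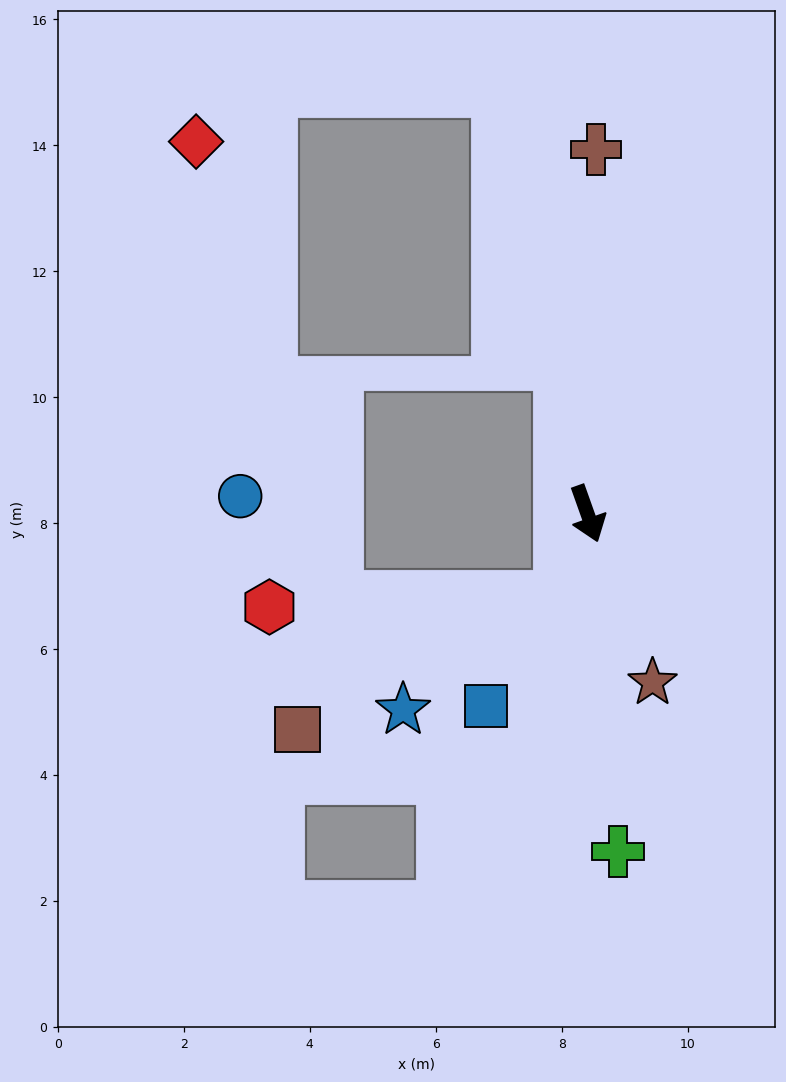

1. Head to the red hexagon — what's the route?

blocked — turn right 38°, forward 1.4 m, then turn right 70°, forward 4.6 m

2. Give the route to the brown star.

forward 2.9 m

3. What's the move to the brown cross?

turn left 159°, forward 5.8 m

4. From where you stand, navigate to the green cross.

turn right 14°, forward 5.4 m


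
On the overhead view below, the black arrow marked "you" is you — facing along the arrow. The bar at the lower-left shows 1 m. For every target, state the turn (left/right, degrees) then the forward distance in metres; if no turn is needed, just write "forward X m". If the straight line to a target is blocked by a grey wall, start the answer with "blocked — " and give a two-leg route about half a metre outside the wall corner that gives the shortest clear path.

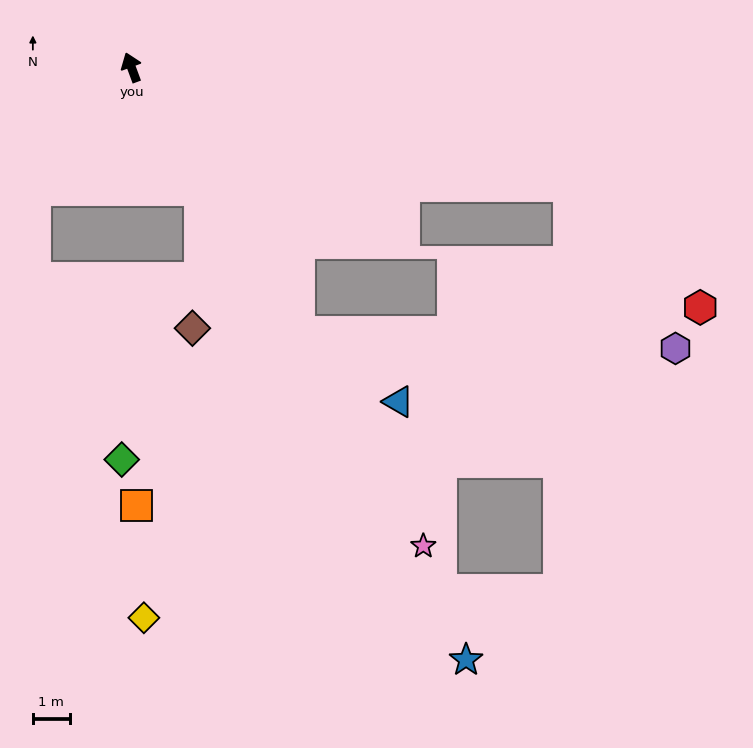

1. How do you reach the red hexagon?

blocked — turn right 126°, forward 12.3 m, then turn right 27°, forward 4.8 m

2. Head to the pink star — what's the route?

turn right 169°, forward 15.2 m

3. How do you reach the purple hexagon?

blocked — turn right 126°, forward 12.3 m, then turn right 41°, forward 5.2 m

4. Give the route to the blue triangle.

blocked — turn right 168°, forward 8.5 m, then turn left 22°, forward 3.3 m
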